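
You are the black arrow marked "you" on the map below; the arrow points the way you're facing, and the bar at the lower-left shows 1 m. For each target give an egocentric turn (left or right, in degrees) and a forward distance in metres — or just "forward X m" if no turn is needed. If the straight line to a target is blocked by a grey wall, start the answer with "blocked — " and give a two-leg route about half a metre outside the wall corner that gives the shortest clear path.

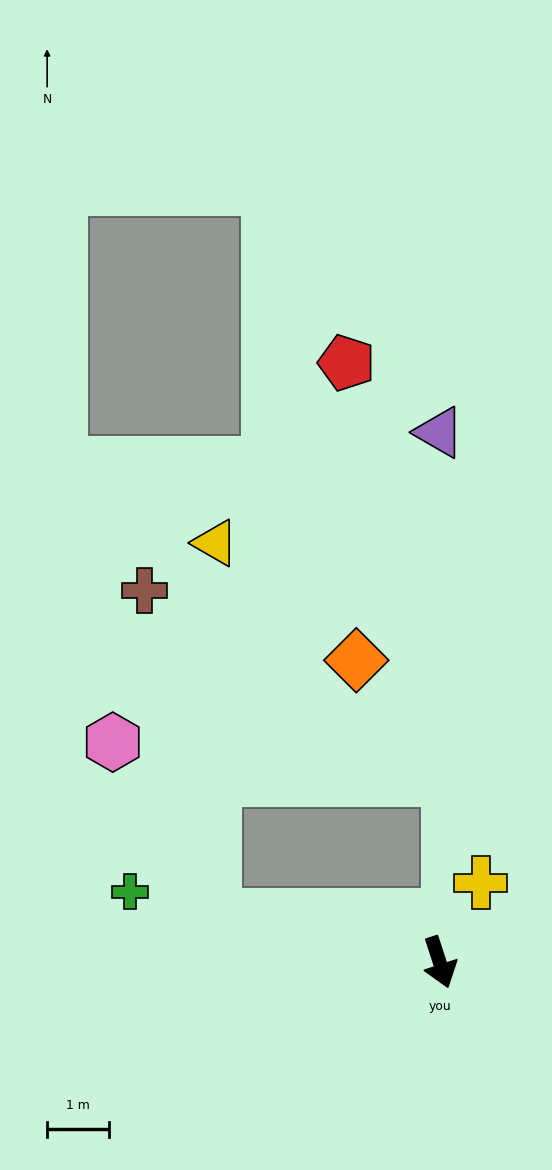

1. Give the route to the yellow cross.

turn left 135°, forward 1.4 m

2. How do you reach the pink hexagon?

blocked — turn right 120°, forward 3.7 m, then turn right 47°, forward 3.2 m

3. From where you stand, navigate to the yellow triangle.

blocked — turn right 120°, forward 3.7 m, then turn right 78°, forward 6.0 m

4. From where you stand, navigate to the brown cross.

blocked — turn right 120°, forward 3.7 m, then turn right 66°, forward 5.3 m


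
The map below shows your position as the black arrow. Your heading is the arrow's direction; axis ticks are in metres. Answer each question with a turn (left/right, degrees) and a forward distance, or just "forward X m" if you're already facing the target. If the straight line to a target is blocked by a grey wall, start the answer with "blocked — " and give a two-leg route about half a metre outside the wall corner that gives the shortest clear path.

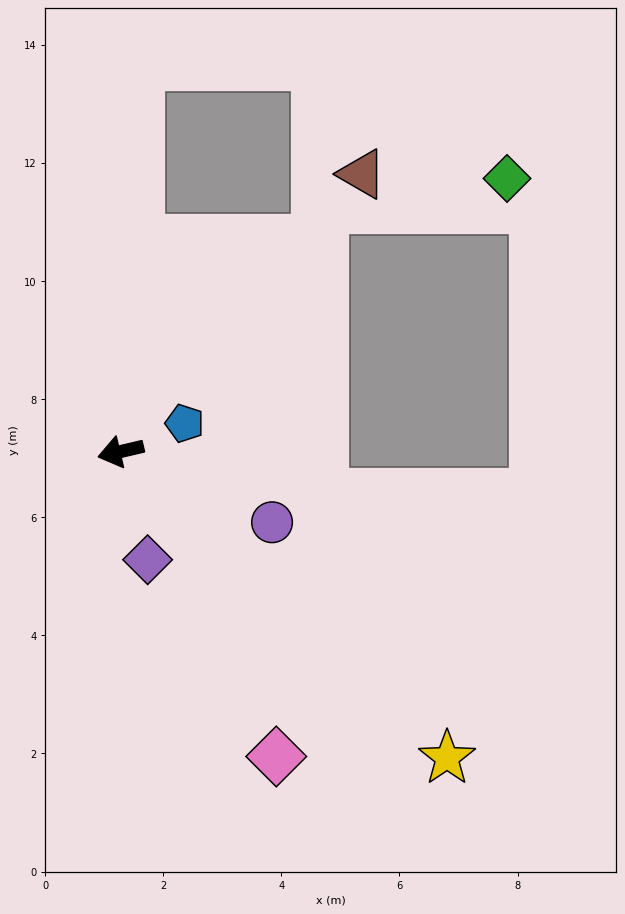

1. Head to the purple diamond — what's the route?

turn left 91°, forward 1.9 m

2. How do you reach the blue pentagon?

turn right 169°, forward 1.2 m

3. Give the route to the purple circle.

turn left 142°, forward 2.8 m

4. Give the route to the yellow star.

turn left 124°, forward 7.6 m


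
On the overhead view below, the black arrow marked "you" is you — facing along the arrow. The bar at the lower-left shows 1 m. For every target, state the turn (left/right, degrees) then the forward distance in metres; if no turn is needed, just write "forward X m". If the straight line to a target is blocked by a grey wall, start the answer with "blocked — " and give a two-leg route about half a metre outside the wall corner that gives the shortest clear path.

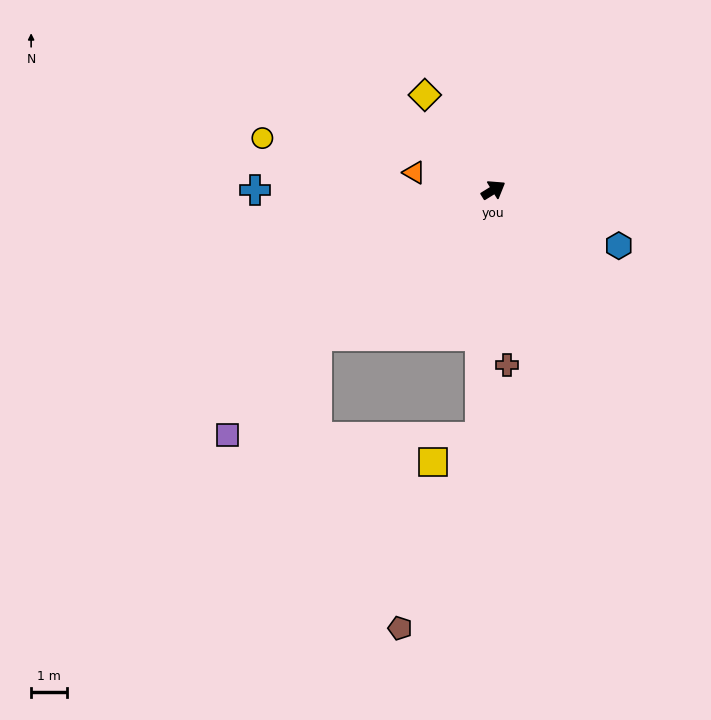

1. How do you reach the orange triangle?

turn left 136°, forward 2.3 m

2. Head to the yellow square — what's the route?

blocked — turn right 125°, forward 7.0 m, then turn right 59°, forward 1.5 m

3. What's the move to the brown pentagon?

blocked — turn right 125°, forward 7.0 m, then turn right 19°, forward 5.8 m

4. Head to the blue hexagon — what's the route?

turn right 56°, forward 3.9 m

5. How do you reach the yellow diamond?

turn left 94°, forward 3.3 m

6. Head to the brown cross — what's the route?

turn right 117°, forward 5.0 m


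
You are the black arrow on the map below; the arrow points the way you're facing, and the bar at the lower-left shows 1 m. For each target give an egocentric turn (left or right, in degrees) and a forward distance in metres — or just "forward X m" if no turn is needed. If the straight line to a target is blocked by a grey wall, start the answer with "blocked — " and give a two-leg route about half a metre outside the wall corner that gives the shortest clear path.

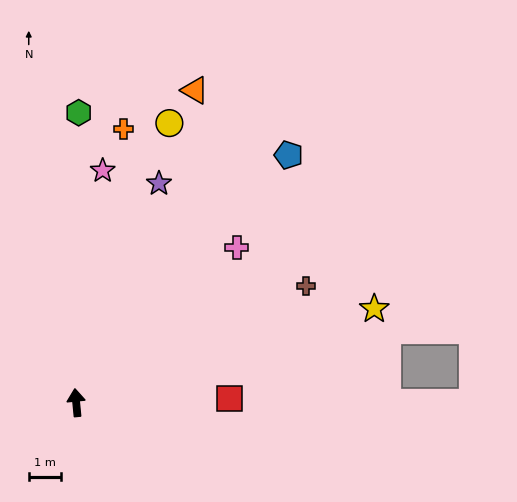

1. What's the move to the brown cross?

turn right 69°, forward 7.9 m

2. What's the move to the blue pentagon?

turn right 46°, forward 10.0 m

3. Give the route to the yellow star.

turn right 78°, forward 9.5 m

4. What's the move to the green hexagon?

turn right 6°, forward 8.9 m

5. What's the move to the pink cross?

turn right 51°, forward 6.8 m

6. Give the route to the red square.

turn right 94°, forward 4.7 m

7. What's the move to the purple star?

turn right 26°, forward 7.2 m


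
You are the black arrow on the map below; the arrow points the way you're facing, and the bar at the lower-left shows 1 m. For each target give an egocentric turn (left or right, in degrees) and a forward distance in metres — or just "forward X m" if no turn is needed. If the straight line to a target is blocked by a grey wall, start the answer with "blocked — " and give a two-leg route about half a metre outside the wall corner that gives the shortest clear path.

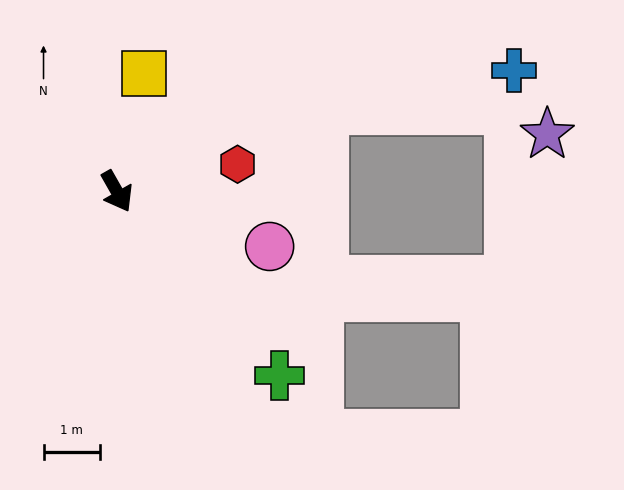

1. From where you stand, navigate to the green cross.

turn left 12°, forward 4.3 m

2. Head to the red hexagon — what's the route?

turn left 73°, forward 2.2 m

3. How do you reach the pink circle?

turn left 41°, forward 2.9 m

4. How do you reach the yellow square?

turn left 137°, forward 2.1 m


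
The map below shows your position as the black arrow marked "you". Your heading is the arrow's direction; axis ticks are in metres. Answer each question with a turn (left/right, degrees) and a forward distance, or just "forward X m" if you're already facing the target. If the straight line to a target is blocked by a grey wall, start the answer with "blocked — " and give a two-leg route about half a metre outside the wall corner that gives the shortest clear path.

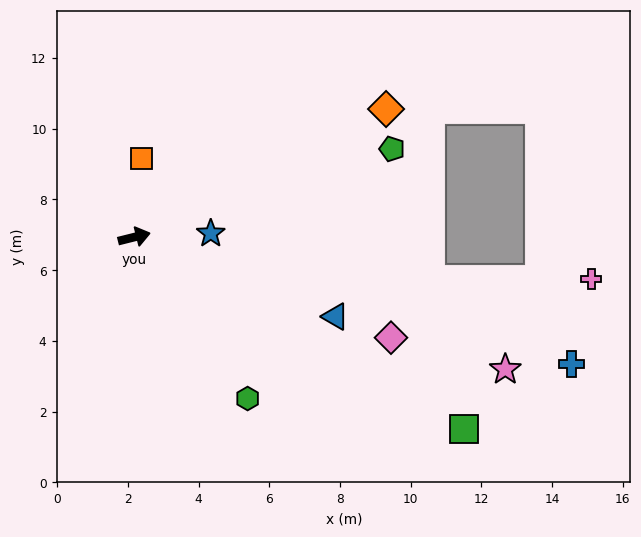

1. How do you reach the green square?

turn right 44°, forward 10.8 m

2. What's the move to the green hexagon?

turn right 69°, forward 5.6 m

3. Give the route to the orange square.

turn left 70°, forward 2.2 m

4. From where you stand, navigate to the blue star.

turn right 11°, forward 2.2 m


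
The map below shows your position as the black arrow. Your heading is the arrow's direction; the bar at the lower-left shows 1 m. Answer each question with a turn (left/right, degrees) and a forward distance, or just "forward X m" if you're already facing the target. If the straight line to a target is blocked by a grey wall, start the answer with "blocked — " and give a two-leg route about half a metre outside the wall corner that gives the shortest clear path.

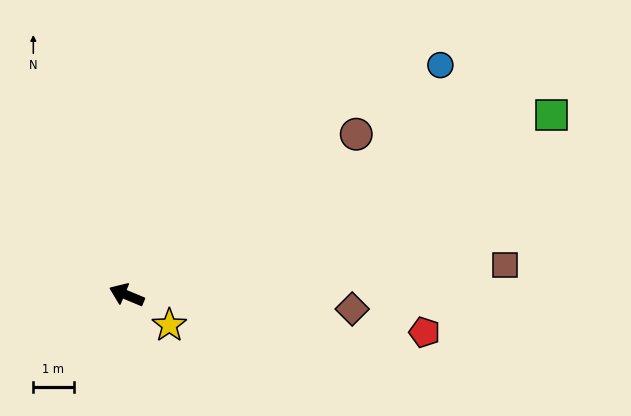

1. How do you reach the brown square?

turn right 153°, forward 9.4 m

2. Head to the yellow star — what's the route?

turn left 167°, forward 1.3 m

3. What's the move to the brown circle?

turn right 122°, forward 7.0 m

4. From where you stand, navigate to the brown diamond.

turn right 161°, forward 5.6 m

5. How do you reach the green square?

turn right 134°, forward 11.5 m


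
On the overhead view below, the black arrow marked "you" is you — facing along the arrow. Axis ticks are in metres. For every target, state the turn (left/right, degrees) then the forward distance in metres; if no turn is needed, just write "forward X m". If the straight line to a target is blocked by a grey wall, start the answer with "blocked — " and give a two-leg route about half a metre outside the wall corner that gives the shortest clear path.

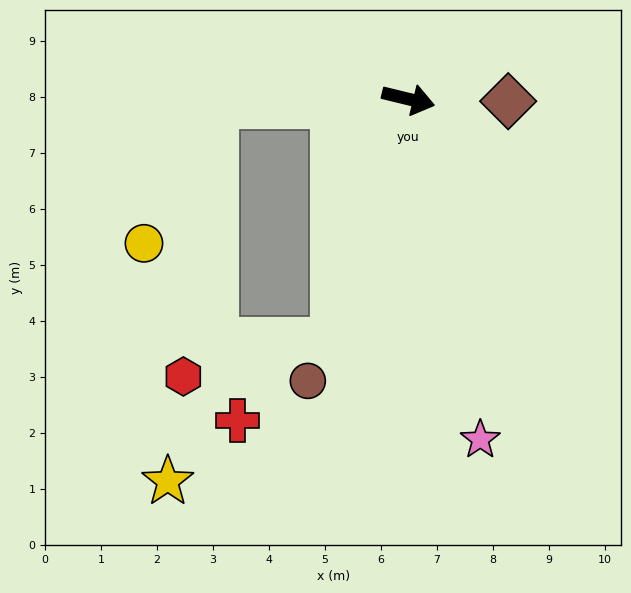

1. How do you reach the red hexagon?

blocked — turn right 93°, forward 4.5 m, then turn right 60°, forward 2.8 m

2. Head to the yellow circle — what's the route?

blocked — turn right 165°, forward 3.5 m, then turn left 62°, forward 2.8 m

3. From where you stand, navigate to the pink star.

turn right 64°, forward 6.2 m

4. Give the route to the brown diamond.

turn left 12°, forward 1.8 m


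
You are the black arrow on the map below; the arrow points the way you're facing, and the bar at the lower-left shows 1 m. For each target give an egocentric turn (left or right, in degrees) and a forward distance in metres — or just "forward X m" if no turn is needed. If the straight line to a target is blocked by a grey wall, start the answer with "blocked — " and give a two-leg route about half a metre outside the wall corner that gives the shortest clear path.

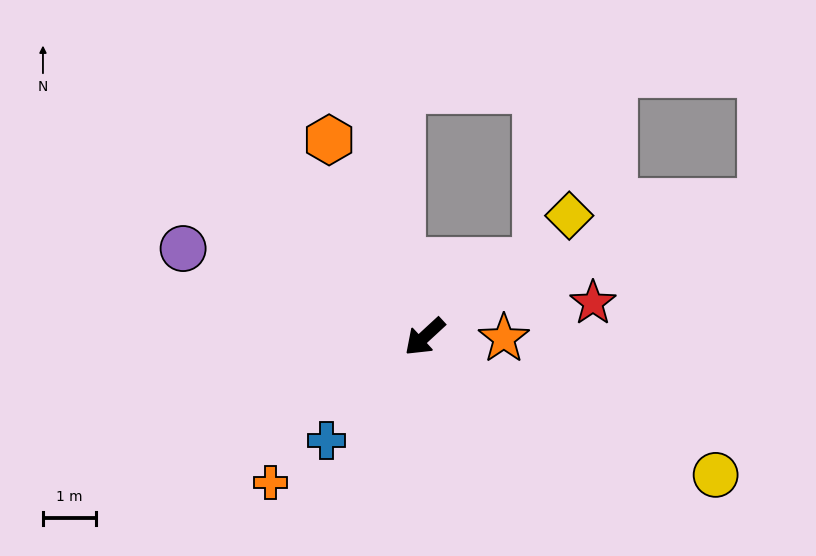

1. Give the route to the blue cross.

turn left 4°, forward 2.7 m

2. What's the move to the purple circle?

turn right 63°, forward 4.8 m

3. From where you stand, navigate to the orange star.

turn left 136°, forward 1.5 m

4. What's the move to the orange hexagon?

turn right 107°, forward 4.1 m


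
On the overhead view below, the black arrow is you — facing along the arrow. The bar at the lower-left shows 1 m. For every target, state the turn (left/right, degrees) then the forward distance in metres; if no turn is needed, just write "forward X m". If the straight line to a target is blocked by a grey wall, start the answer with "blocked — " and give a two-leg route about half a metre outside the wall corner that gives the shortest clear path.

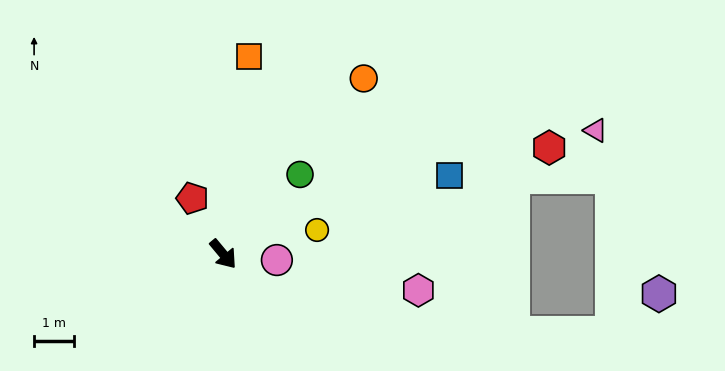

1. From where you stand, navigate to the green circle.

turn left 96°, forward 2.8 m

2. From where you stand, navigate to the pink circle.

turn left 44°, forward 1.3 m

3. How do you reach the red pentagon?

turn left 169°, forward 1.6 m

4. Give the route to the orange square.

turn left 133°, forward 5.0 m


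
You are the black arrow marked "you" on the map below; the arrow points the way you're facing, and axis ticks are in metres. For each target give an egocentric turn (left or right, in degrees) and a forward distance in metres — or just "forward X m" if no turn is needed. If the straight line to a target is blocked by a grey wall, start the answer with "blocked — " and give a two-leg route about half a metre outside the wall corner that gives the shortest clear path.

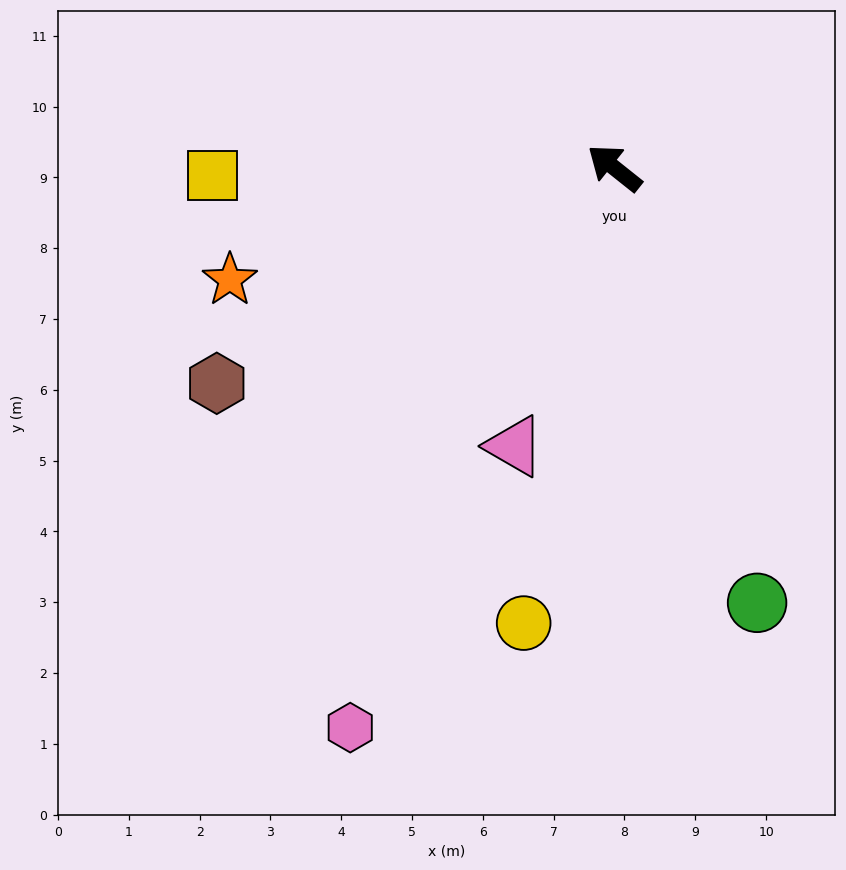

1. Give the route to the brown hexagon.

turn left 67°, forward 6.4 m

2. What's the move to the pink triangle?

turn left 109°, forward 4.2 m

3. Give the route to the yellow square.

turn left 40°, forward 5.7 m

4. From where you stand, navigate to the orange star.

turn left 55°, forward 5.7 m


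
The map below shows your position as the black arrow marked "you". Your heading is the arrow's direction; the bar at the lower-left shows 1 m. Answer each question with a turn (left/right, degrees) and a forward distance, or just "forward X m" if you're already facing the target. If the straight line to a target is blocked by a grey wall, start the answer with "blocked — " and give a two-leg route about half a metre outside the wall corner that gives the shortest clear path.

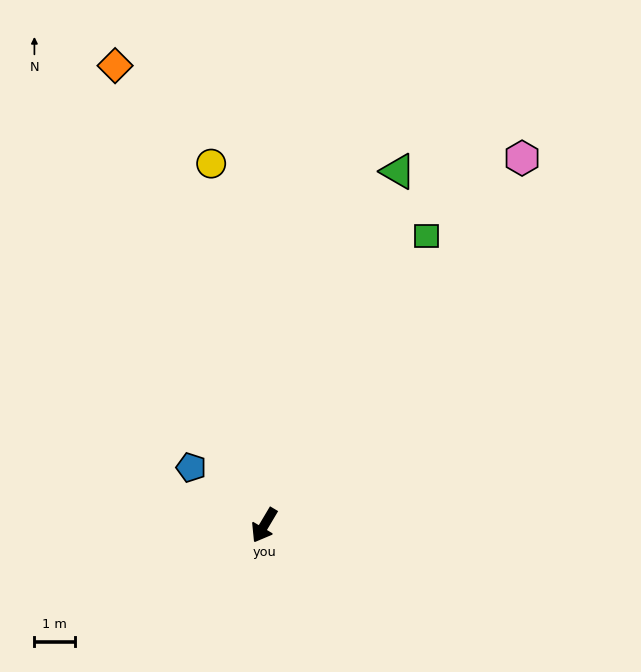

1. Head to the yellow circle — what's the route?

turn right 141°, forward 9.1 m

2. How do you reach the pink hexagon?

turn left 176°, forward 11.2 m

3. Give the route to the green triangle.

turn right 170°, forward 9.4 m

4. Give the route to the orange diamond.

turn right 131°, forward 12.0 m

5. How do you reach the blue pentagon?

turn right 98°, forward 2.3 m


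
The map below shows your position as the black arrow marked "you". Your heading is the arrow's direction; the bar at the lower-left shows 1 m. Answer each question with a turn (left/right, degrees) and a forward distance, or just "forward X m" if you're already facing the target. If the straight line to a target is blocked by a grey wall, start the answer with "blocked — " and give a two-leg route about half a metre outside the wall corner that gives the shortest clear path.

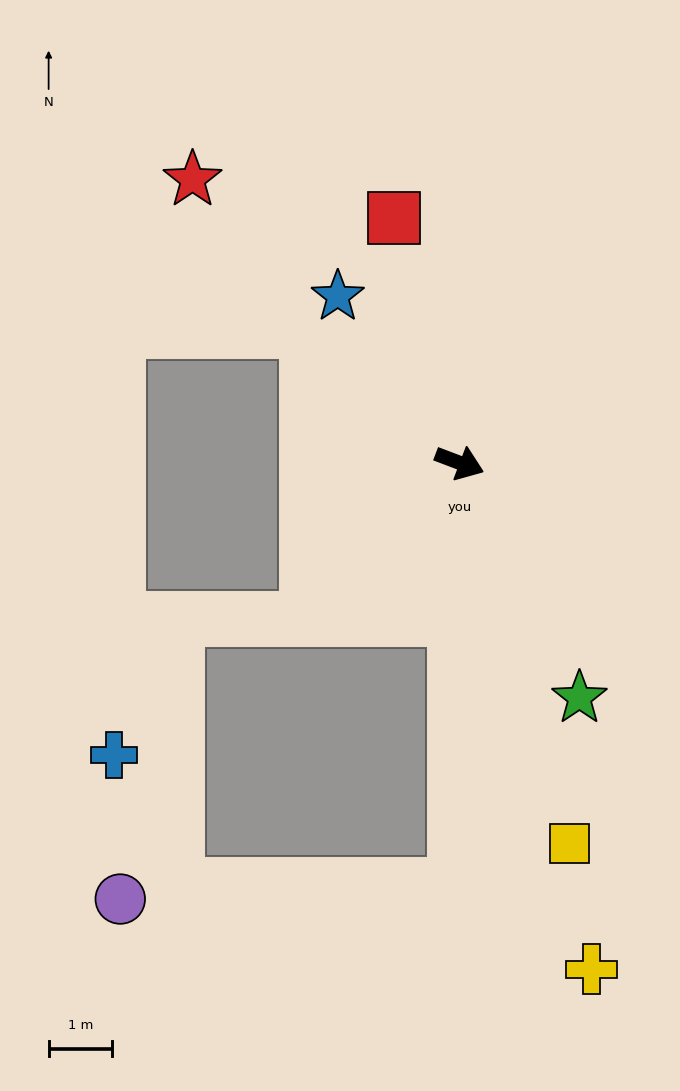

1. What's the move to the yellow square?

turn right 53°, forward 6.2 m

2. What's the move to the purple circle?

blocked — turn right 70°, forward 6.6 m, then turn right 87°, forward 5.3 m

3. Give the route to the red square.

turn left 126°, forward 4.0 m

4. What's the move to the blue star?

turn left 147°, forward 3.2 m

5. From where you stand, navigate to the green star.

turn right 42°, forward 4.1 m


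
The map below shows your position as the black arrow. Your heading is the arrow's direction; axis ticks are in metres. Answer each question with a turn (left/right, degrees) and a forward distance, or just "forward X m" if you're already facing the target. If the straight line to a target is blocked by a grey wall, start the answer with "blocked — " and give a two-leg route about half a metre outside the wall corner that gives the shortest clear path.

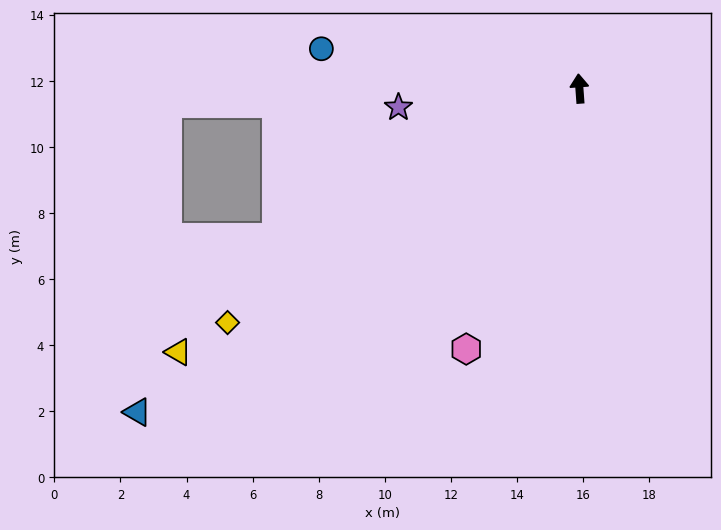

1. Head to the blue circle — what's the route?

turn left 77°, forward 7.9 m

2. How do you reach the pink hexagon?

turn left 152°, forward 8.6 m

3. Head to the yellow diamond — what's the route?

turn left 120°, forward 12.8 m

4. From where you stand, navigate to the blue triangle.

turn left 122°, forward 16.6 m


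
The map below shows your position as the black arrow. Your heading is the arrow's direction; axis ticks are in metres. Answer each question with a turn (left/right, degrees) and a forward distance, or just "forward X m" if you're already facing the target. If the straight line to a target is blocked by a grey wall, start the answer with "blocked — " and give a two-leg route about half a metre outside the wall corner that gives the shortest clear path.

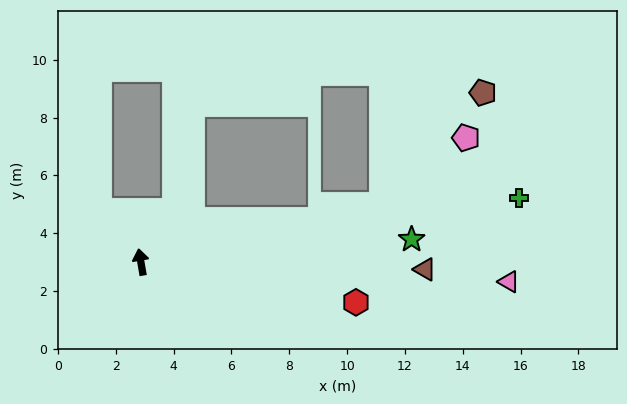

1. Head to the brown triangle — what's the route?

turn right 101°, forward 9.8 m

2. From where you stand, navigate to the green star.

turn right 95°, forward 9.4 m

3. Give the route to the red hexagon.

turn right 110°, forward 7.6 m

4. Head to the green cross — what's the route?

turn right 90°, forward 13.3 m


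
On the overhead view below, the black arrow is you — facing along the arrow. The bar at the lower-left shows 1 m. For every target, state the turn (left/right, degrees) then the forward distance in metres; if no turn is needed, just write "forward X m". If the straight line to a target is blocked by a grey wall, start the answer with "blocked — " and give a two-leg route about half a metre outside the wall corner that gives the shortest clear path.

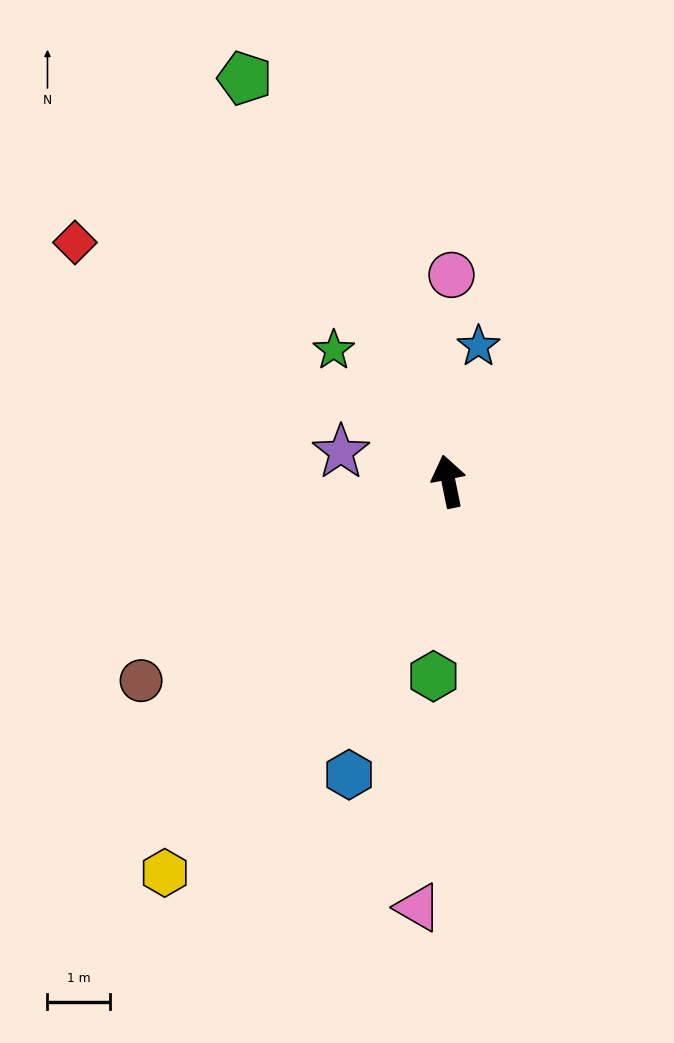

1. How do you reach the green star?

turn left 30°, forward 2.8 m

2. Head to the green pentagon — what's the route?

turn left 15°, forward 7.2 m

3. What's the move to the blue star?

turn right 24°, forward 2.2 m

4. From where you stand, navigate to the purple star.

turn left 63°, forward 1.8 m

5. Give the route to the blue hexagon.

turn left 150°, forward 4.9 m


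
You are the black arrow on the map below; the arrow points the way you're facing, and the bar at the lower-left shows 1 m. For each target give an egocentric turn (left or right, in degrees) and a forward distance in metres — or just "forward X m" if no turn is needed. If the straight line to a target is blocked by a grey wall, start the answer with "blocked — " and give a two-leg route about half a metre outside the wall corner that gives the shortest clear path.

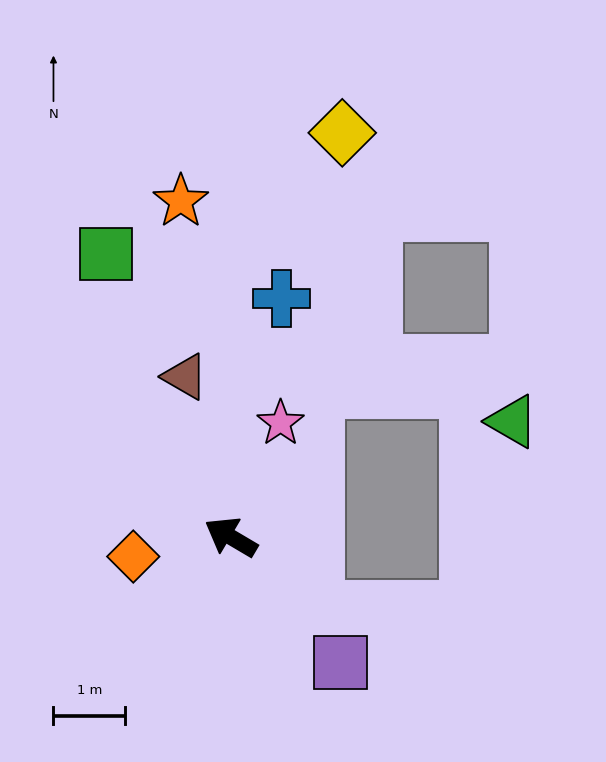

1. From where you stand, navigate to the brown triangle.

turn right 44°, forward 2.3 m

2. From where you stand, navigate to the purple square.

turn left 162°, forward 2.3 m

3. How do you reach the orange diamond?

turn left 42°, forward 1.4 m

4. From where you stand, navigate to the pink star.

turn right 83°, forward 1.7 m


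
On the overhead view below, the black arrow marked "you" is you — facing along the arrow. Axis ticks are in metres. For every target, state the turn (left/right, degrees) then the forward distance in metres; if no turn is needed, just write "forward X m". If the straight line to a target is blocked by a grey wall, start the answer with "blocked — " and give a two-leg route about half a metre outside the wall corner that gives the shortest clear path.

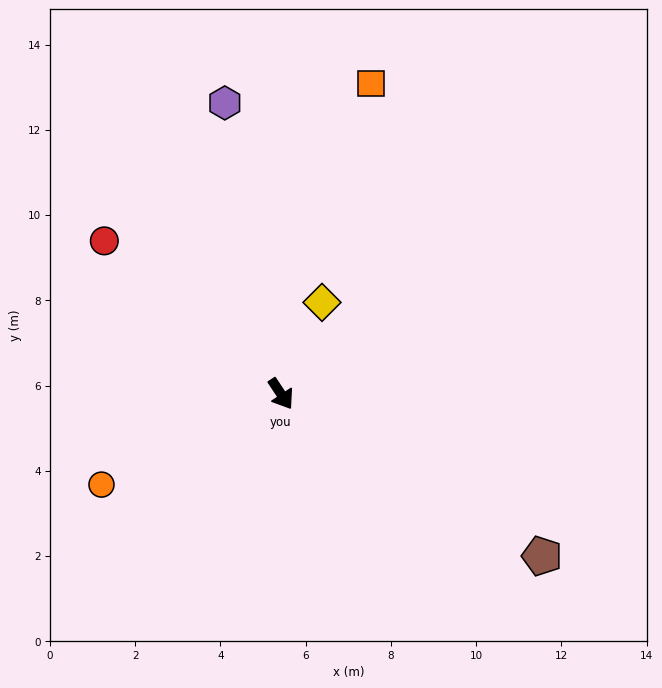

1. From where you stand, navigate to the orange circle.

turn right 97°, forward 4.7 m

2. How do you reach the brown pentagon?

turn left 25°, forward 7.2 m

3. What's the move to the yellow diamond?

turn left 122°, forward 2.4 m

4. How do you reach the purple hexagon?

turn left 157°, forward 7.0 m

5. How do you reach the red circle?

turn right 164°, forward 5.5 m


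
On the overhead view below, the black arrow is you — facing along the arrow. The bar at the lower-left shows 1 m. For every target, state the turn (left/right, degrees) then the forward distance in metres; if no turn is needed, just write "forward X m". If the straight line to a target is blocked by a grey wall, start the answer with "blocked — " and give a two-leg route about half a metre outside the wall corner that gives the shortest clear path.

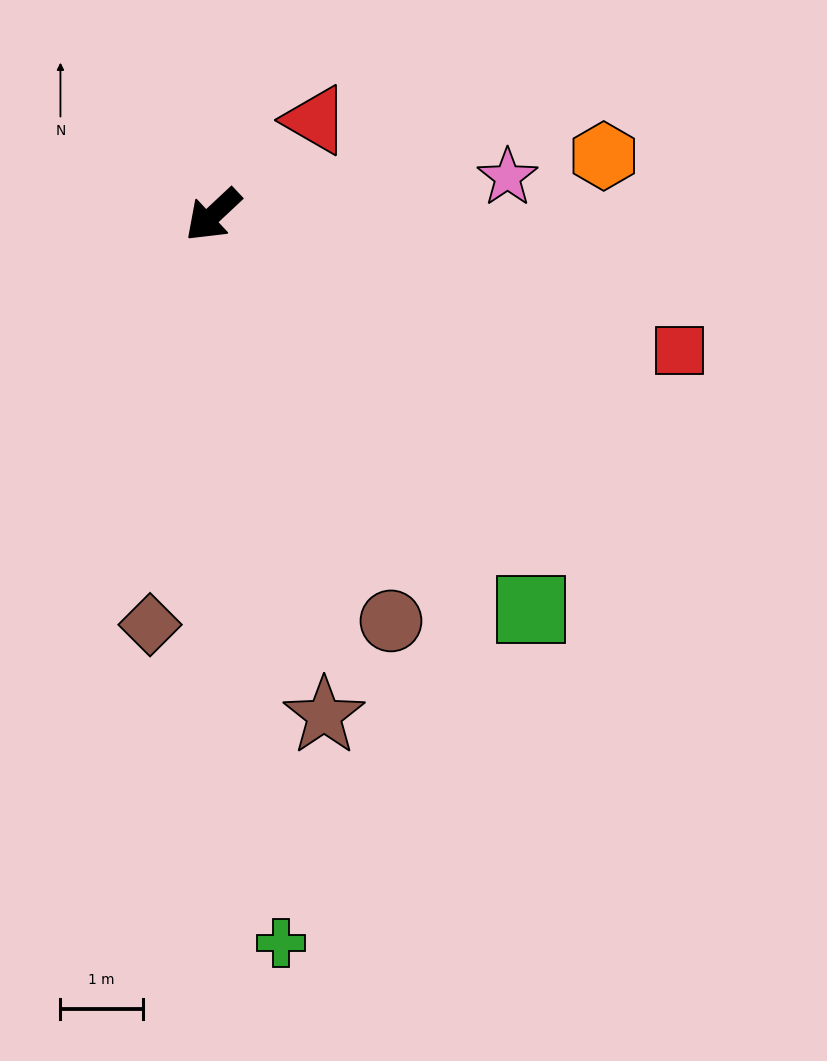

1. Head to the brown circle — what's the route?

turn left 71°, forward 5.4 m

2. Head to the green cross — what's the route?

turn left 52°, forward 8.9 m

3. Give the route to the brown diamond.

turn left 38°, forward 5.0 m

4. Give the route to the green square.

turn left 86°, forward 6.1 m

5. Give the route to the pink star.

turn left 144°, forward 3.6 m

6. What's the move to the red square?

turn left 121°, forward 5.9 m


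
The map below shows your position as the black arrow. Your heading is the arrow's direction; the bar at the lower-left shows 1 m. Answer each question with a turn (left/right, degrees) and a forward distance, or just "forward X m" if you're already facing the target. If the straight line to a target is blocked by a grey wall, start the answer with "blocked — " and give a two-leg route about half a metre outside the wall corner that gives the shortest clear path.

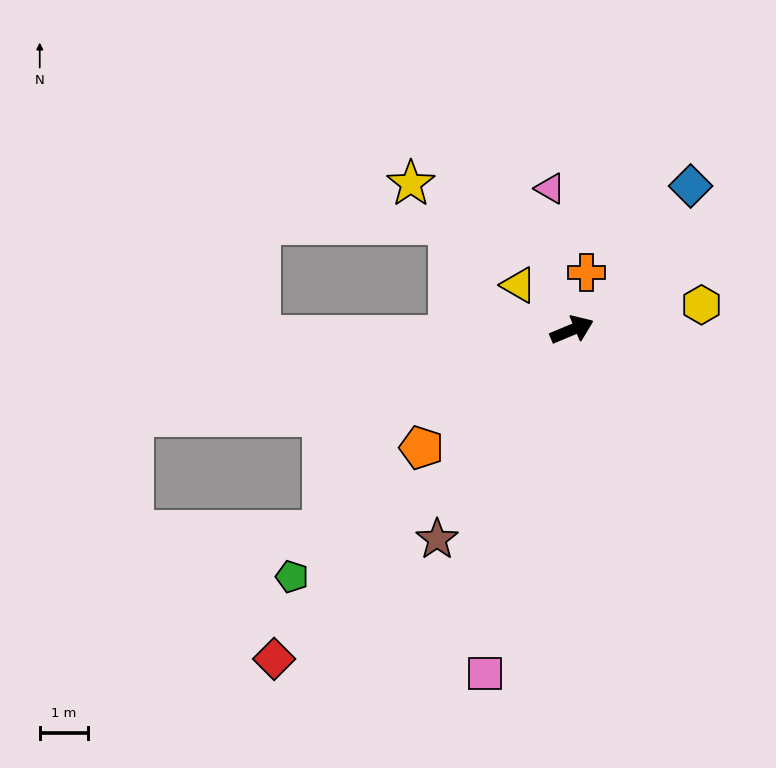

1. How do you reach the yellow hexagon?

turn right 12°, forward 2.7 m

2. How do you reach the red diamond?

turn right 155°, forward 9.1 m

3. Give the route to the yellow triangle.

turn left 117°, forward 1.4 m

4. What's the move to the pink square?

turn right 127°, forward 7.3 m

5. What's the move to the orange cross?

turn left 53°, forward 1.2 m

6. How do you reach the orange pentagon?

turn right 165°, forward 3.9 m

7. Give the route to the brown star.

turn right 145°, forward 5.1 m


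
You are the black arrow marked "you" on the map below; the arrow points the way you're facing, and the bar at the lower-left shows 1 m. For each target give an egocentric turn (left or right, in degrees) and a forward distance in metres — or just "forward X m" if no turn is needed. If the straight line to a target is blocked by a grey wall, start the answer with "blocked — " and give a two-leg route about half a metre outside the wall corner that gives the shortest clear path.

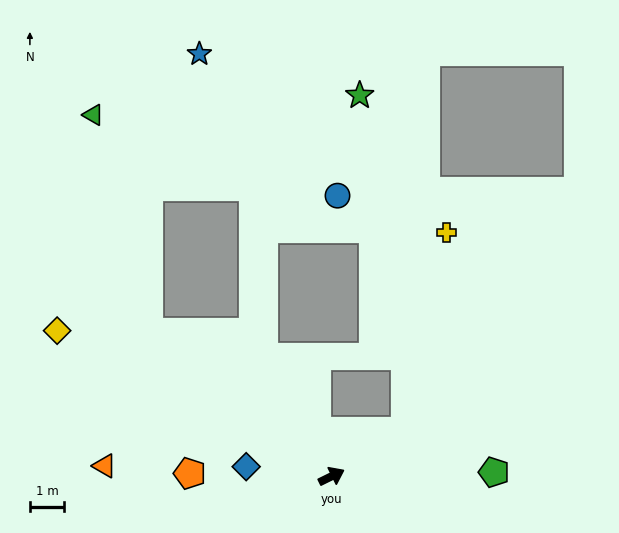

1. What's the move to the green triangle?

blocked — turn left 115°, forward 6.8 m, then turn right 37°, forward 6.6 m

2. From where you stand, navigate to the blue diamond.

turn left 147°, forward 2.5 m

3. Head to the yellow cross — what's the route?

blocked — turn left 5°, forward 2.5 m, then turn left 47°, forward 5.9 m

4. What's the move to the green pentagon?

turn right 25°, forward 4.8 m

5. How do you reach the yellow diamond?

turn left 126°, forward 9.1 m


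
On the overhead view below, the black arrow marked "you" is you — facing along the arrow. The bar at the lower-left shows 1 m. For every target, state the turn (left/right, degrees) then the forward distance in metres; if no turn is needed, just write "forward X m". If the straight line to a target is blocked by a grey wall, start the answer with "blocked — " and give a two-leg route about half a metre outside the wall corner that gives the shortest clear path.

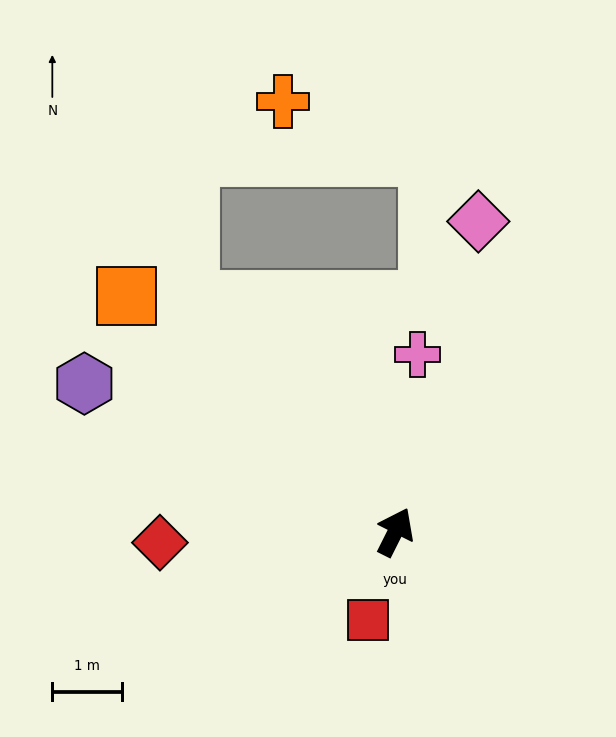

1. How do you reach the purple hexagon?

turn left 91°, forward 5.0 m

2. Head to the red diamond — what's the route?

turn left 119°, forward 3.4 m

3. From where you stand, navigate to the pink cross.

turn left 20°, forward 2.6 m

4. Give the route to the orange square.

turn left 75°, forward 5.2 m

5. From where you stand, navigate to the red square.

turn right 171°, forward 1.3 m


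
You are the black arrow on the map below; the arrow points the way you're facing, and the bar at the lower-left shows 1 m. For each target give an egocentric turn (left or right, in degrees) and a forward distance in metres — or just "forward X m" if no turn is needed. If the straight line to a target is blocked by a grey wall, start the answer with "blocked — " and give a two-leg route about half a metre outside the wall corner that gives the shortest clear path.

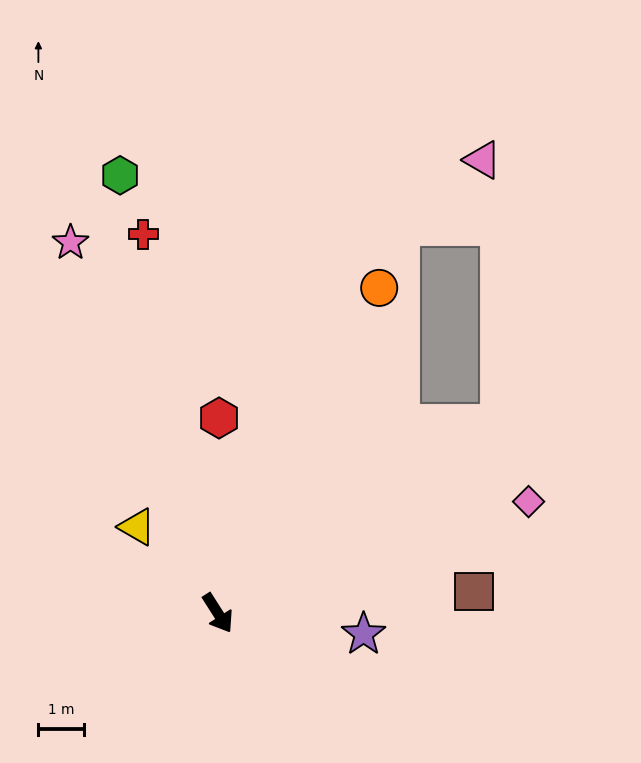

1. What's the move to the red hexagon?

turn left 147°, forward 4.3 m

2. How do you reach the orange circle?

turn left 121°, forward 7.9 m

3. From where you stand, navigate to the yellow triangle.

turn right 169°, forward 2.6 m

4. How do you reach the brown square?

turn left 62°, forward 5.6 m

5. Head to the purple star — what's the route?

turn left 49°, forward 3.2 m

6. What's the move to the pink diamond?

turn left 77°, forward 7.2 m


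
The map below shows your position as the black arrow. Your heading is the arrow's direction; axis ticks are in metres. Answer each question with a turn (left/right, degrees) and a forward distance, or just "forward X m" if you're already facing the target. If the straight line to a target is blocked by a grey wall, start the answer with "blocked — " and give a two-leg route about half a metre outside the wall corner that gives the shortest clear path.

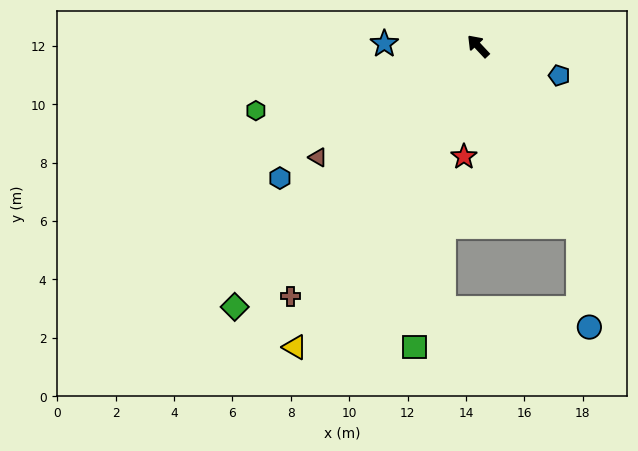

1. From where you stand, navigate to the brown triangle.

turn left 82°, forward 6.7 m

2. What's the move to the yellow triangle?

turn left 106°, forward 12.1 m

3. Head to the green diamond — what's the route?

turn left 94°, forward 12.2 m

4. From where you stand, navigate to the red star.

turn left 130°, forward 3.8 m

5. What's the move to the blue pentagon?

turn right 153°, forward 3.0 m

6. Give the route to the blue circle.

blocked — turn left 166°, forward 7.1 m, then turn right 23°, forward 3.5 m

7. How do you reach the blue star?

turn left 45°, forward 3.2 m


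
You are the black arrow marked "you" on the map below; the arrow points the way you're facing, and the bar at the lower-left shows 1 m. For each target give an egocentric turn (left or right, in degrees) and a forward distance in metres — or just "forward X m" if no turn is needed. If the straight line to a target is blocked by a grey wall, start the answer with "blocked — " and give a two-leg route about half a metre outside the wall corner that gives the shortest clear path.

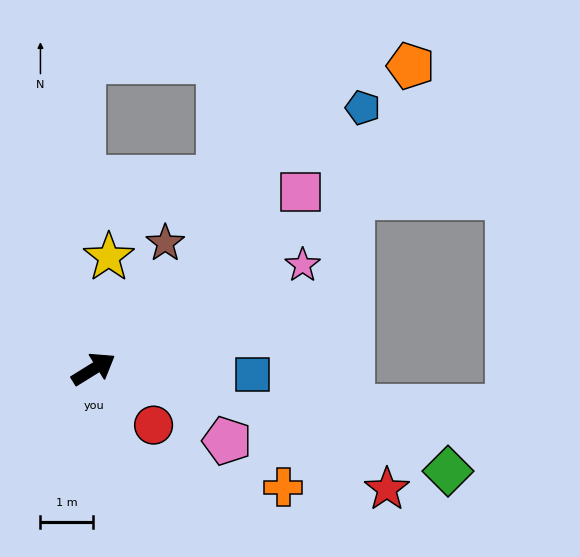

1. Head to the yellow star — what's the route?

turn left 50°, forward 2.2 m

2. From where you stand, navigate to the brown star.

turn left 29°, forward 2.8 m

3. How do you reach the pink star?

turn right 5°, forward 4.5 m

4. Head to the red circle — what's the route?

turn right 75°, forward 1.6 m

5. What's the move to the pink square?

turn left 9°, forward 5.2 m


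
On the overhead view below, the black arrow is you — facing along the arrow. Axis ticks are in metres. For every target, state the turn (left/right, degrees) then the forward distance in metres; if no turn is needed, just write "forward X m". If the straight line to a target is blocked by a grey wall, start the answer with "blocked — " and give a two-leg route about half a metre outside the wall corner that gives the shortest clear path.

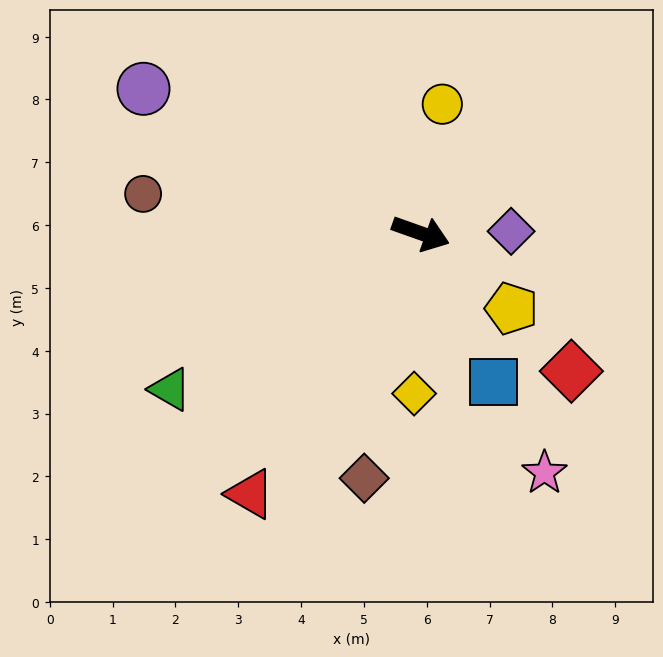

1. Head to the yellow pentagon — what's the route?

turn right 20°, forward 1.9 m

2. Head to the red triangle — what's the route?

turn right 104°, forward 5.0 m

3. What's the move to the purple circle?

turn left 172°, forward 5.0 m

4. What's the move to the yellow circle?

turn left 100°, forward 2.1 m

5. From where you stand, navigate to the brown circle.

turn right 169°, forward 4.5 m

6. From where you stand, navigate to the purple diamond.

turn left 21°, forward 1.4 m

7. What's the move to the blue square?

turn right 44°, forward 2.6 m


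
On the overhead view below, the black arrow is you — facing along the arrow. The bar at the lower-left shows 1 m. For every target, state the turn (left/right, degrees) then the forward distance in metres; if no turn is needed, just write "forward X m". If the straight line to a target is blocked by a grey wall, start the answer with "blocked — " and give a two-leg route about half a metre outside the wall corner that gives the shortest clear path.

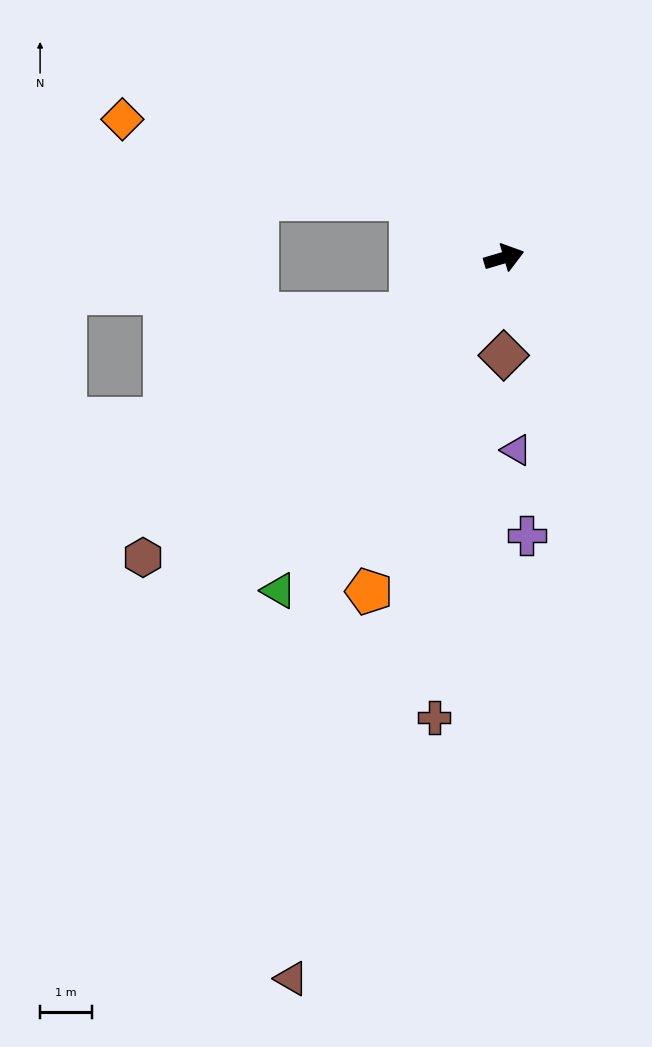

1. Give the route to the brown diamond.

turn right 107°, forward 1.9 m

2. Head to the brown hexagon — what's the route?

turn right 157°, forward 9.0 m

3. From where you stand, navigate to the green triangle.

turn right 141°, forward 7.7 m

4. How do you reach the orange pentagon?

turn right 128°, forward 6.9 m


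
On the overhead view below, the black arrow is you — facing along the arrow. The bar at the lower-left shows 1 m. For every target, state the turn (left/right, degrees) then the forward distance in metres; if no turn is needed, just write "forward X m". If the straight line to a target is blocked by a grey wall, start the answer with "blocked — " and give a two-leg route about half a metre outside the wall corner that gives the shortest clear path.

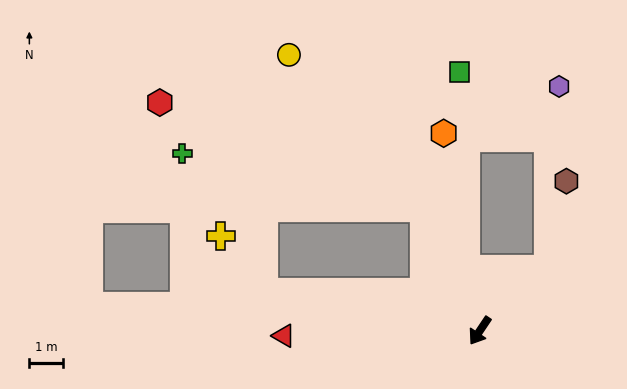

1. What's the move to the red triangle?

turn right 55°, forward 5.9 m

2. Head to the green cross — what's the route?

blocked — turn right 122°, forward 4.0 m, then turn left 53°, forward 7.4 m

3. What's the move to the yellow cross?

blocked — turn right 66°, forward 6.6 m, then turn right 43°, forward 2.1 m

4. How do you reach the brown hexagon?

blocked — turn left 166°, forward 2.8 m, then turn left 36°, forward 2.7 m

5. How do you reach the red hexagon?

blocked — turn right 122°, forward 4.0 m, then turn left 44°, forward 8.5 m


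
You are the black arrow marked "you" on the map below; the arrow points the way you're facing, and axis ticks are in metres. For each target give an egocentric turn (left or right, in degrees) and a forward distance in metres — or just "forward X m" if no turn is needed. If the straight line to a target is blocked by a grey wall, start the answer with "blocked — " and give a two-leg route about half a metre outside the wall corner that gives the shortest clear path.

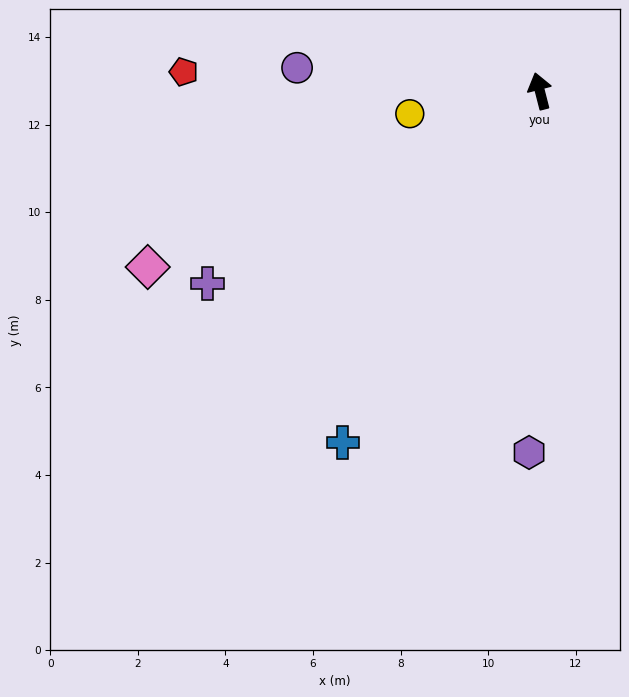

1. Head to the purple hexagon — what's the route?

turn left 164°, forward 8.3 m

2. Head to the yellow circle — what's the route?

turn left 86°, forward 3.0 m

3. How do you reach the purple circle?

turn left 70°, forward 5.6 m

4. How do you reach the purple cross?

turn left 106°, forward 8.8 m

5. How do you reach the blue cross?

turn left 136°, forward 9.2 m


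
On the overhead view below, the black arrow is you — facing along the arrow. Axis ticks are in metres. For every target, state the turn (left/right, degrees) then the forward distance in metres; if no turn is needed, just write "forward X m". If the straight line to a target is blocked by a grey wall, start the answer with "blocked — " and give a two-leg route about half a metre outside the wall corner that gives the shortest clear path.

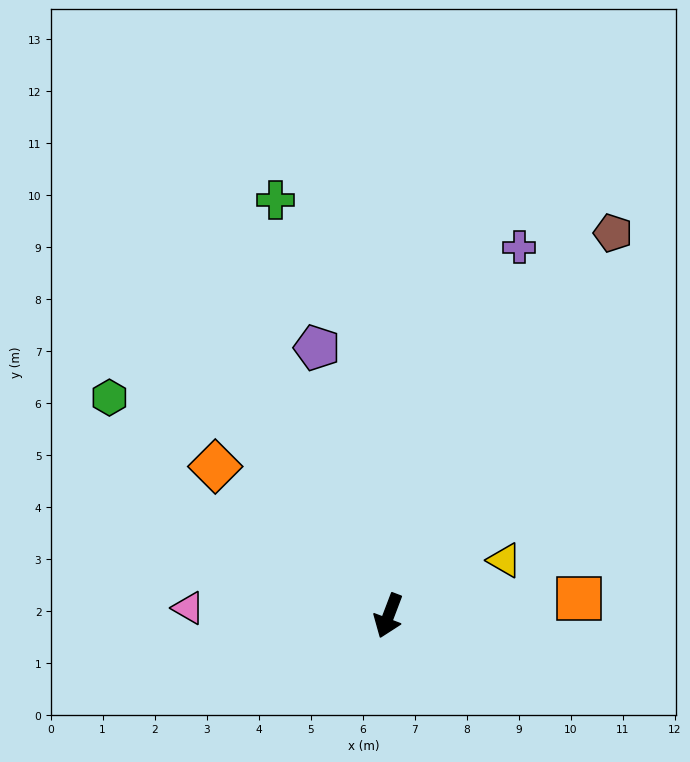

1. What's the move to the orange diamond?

turn right 110°, forward 4.4 m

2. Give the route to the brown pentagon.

turn left 170°, forward 8.5 m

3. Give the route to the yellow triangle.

turn left 136°, forward 2.5 m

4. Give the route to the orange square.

turn left 116°, forward 3.7 m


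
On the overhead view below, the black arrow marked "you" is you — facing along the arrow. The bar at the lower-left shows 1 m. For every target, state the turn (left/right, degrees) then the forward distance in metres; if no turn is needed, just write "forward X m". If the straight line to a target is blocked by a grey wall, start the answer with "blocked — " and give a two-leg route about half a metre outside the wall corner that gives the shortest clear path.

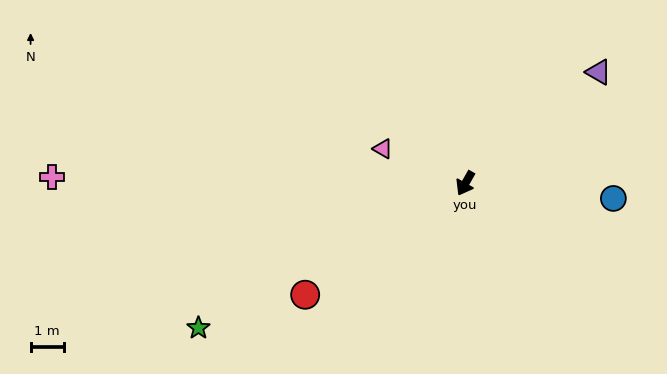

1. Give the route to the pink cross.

turn right 61°, forward 12.4 m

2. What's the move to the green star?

turn right 32°, forward 9.1 m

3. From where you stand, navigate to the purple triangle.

turn left 159°, forward 5.2 m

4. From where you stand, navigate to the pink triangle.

turn right 83°, forward 2.7 m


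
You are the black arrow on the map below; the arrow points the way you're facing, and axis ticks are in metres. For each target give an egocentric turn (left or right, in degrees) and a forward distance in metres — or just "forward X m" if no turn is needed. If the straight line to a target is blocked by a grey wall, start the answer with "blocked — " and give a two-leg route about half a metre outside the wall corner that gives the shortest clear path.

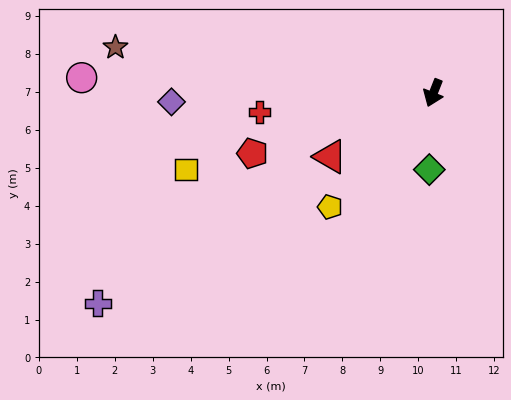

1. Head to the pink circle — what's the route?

turn right 71°, forward 9.3 m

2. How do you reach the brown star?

turn right 77°, forward 8.5 m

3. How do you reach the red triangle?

turn right 37°, forward 3.2 m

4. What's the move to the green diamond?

turn left 19°, forward 2.0 m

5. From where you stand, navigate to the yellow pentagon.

turn right 21°, forward 4.1 m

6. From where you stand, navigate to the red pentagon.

turn right 50°, forward 5.0 m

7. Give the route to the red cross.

turn right 62°, forward 4.6 m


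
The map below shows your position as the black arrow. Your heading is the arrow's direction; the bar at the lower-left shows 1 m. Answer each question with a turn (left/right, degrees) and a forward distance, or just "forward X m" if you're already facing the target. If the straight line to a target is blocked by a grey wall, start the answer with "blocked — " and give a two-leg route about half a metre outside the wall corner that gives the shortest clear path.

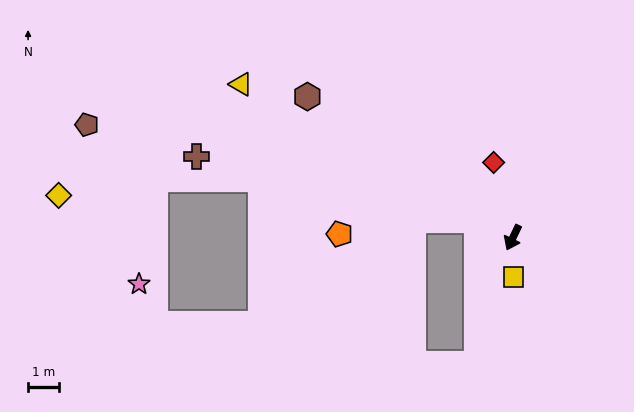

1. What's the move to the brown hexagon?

turn right 99°, forward 8.1 m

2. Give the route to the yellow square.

turn left 26°, forward 1.3 m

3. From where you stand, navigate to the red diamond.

turn right 140°, forward 2.5 m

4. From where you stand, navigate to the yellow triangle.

turn right 94°, forward 10.1 m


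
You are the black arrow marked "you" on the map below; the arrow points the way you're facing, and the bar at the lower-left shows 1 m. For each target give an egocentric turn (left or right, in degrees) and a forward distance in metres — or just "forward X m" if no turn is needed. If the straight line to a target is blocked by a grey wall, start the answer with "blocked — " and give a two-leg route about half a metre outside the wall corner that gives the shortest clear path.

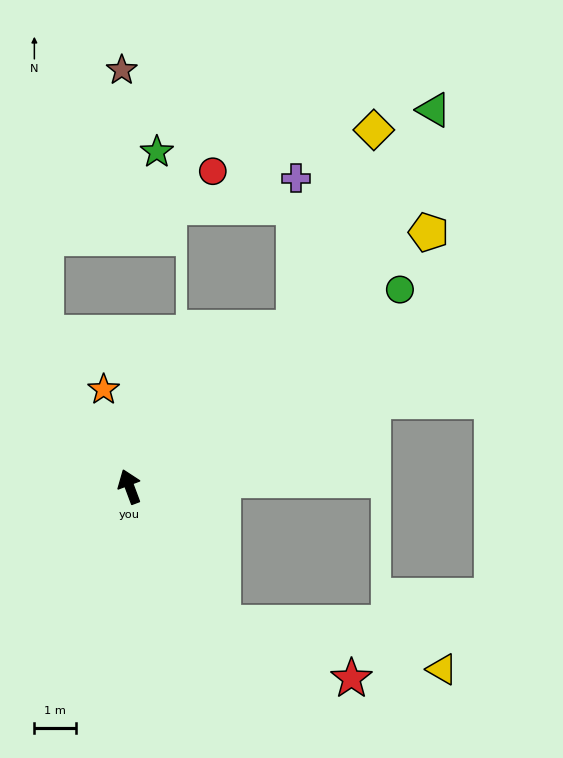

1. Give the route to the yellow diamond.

blocked — turn right 67°, forward 5.4 m, then turn left 25°, forward 5.1 m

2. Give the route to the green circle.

turn right 74°, forward 8.0 m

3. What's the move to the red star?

blocked — turn right 166°, forward 3.9 m, then turn left 32°, forward 3.3 m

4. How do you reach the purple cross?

blocked — turn right 67°, forward 5.4 m, then turn left 46°, forward 3.6 m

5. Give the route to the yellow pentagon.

turn right 70°, forward 9.3 m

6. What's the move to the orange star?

turn right 6°, forward 2.4 m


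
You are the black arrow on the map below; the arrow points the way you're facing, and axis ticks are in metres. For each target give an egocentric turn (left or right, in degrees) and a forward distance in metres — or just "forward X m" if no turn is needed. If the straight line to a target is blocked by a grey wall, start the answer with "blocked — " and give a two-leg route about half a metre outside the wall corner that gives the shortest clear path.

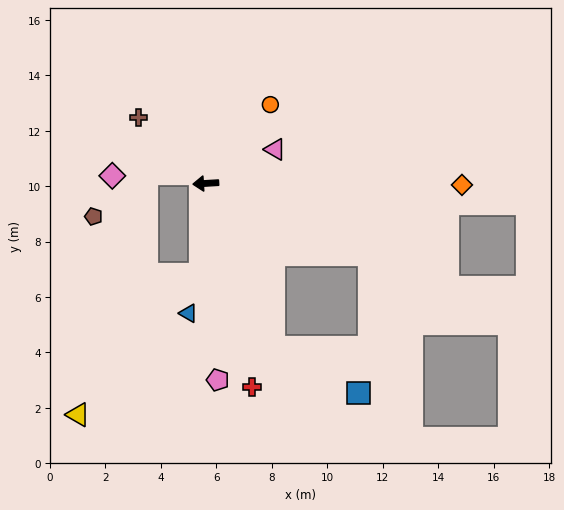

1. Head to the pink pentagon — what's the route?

turn left 90°, forward 7.1 m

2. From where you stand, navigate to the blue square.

blocked — turn left 109°, forward 6.4 m, then turn left 39°, forward 3.5 m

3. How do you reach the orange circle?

turn right 133°, forward 3.7 m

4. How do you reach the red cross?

turn left 99°, forward 7.5 m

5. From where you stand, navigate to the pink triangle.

turn right 157°, forward 2.8 m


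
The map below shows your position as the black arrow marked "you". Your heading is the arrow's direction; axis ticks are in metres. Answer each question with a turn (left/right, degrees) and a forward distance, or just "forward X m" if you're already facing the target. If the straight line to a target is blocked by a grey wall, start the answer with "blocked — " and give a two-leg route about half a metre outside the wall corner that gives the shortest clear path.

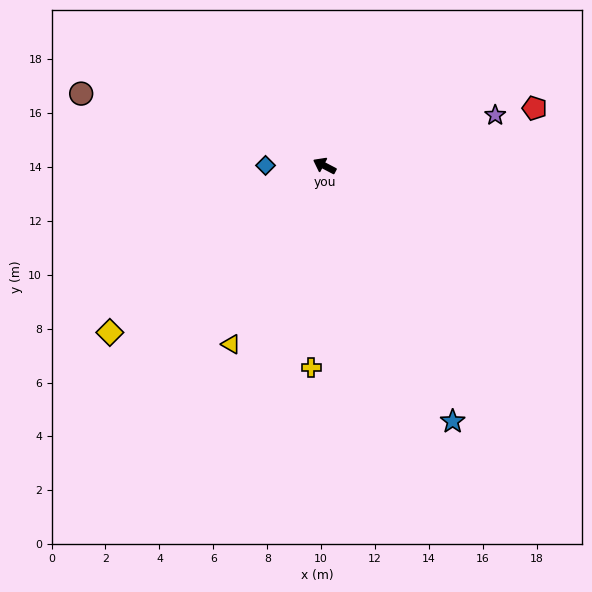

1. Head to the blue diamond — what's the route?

turn left 27°, forward 2.2 m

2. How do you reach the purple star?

turn right 136°, forward 6.6 m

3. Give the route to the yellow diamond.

turn left 65°, forward 10.1 m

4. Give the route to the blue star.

turn left 144°, forward 10.6 m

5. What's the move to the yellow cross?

turn left 114°, forward 7.5 m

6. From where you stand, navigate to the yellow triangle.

turn left 90°, forward 7.5 m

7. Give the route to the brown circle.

turn left 11°, forward 9.4 m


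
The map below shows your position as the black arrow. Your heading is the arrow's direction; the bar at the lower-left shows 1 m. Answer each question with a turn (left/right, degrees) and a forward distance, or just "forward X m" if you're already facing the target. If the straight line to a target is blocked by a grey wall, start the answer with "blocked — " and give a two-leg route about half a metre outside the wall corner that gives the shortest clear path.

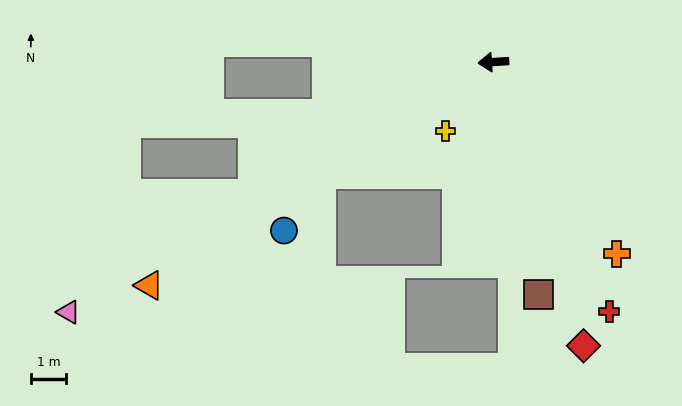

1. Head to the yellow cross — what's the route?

turn left 52°, forward 2.4 m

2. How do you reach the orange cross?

turn left 119°, forward 6.5 m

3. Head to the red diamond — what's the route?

turn left 104°, forward 8.5 m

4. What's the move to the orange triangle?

turn left 29°, forward 11.7 m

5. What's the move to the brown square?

turn left 97°, forward 6.8 m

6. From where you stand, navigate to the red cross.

turn left 111°, forward 7.9 m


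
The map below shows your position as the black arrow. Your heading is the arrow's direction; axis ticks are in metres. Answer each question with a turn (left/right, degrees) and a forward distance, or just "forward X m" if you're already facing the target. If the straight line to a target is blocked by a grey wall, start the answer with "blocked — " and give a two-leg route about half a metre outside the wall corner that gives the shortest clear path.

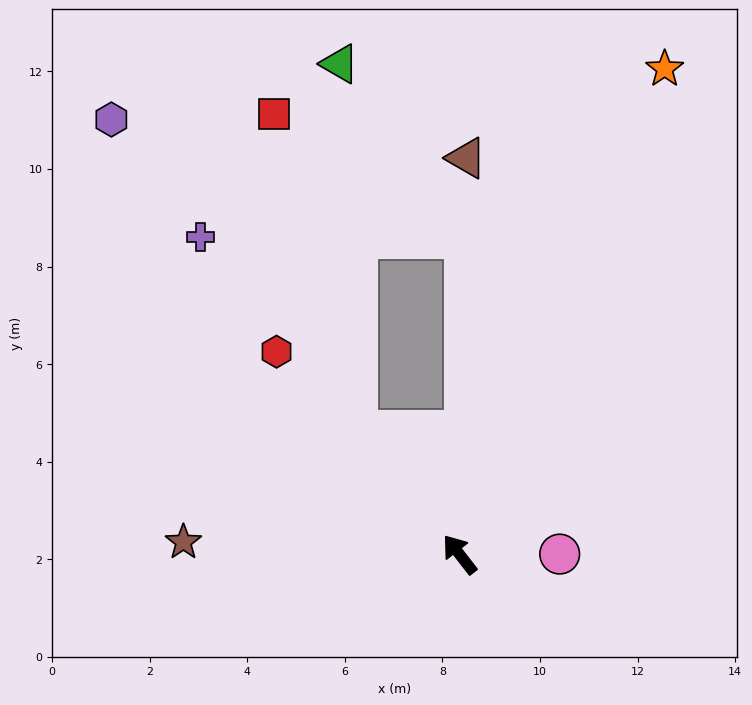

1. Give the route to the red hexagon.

turn left 4°, forward 5.6 m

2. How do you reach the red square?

blocked — forward 3.3 m, then turn right 23°, forward 6.7 m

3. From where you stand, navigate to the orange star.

turn right 61°, forward 10.8 m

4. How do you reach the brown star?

turn left 50°, forward 5.7 m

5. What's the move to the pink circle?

turn right 128°, forward 2.1 m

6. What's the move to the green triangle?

blocked — forward 3.3 m, then turn right 35°, forward 7.5 m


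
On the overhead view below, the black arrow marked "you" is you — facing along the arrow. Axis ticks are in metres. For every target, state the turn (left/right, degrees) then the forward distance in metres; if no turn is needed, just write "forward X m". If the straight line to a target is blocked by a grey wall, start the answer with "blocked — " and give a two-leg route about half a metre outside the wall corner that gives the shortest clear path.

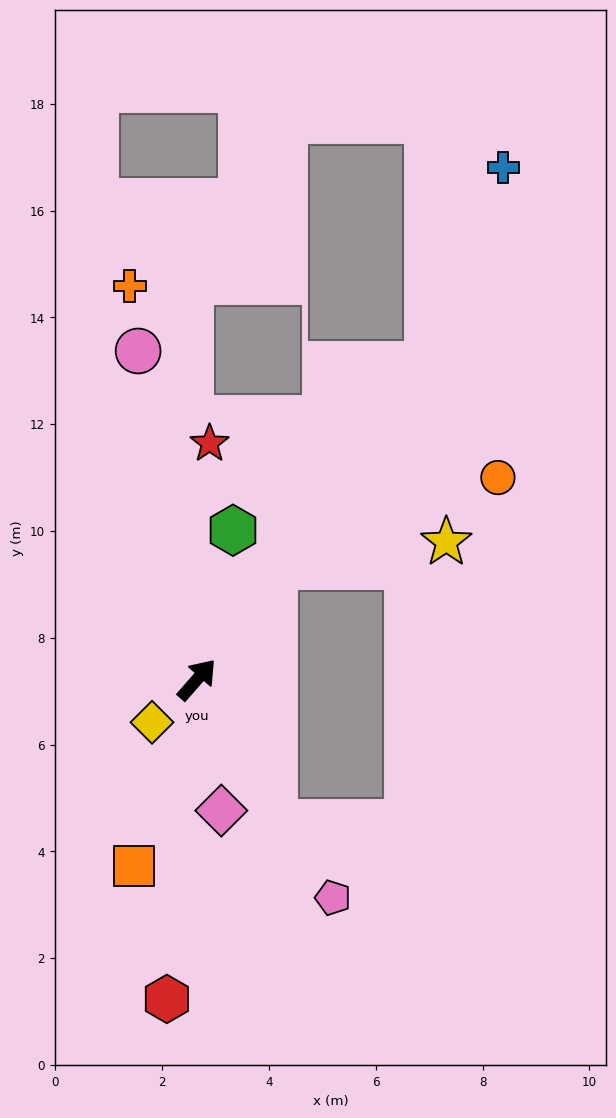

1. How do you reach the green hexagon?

turn left 28°, forward 2.9 m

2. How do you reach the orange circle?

blocked — turn left 6°, forward 2.6 m, then turn right 33°, forward 4.5 m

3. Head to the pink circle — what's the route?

turn left 51°, forward 6.3 m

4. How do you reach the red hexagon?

turn right 144°, forward 6.0 m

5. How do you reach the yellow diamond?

turn left 175°, forward 1.2 m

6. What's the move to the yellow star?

blocked — turn left 6°, forward 2.6 m, then turn right 47°, forward 3.2 m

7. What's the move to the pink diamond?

turn right 128°, forward 2.5 m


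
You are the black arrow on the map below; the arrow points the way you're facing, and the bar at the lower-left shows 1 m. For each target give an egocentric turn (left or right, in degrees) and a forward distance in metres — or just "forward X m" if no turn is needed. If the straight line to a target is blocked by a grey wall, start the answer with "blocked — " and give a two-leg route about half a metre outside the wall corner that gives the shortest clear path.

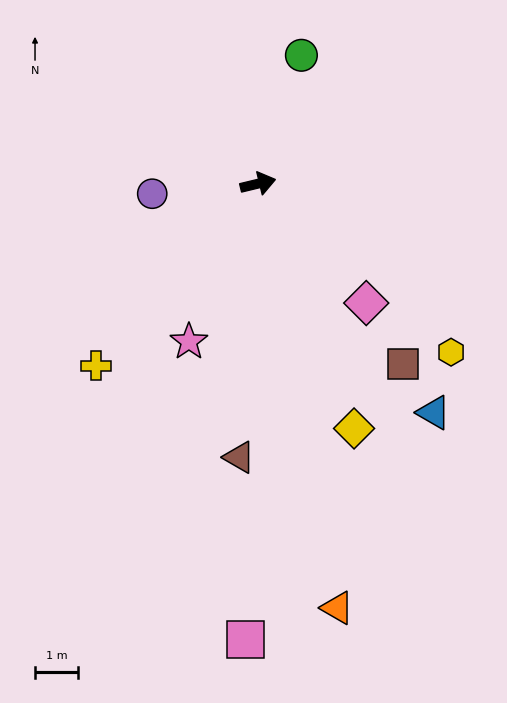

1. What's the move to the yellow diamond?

turn right 82°, forward 6.1 m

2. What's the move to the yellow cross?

turn right 145°, forward 5.6 m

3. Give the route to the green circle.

turn left 58°, forward 3.1 m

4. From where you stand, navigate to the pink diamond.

turn right 61°, forward 3.7 m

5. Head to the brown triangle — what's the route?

turn right 107°, forward 6.3 m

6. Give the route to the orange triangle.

turn right 93°, forward 10.0 m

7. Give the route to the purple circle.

turn left 172°, forward 2.5 m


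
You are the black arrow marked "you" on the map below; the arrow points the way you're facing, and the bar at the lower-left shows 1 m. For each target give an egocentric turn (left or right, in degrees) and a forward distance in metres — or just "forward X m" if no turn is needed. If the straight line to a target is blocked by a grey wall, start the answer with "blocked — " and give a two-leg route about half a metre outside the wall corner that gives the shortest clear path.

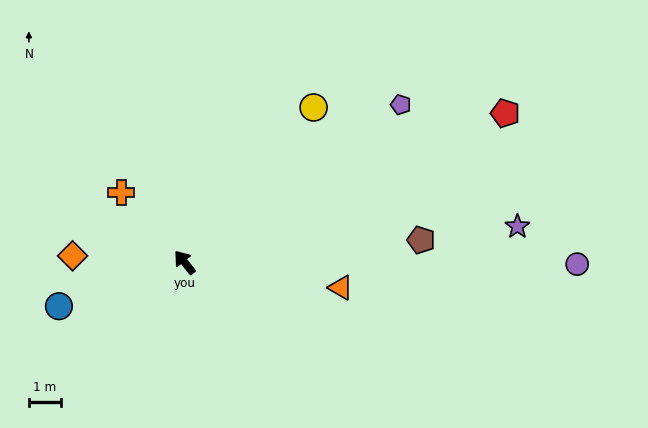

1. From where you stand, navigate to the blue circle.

turn left 70°, forward 4.1 m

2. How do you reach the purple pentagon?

turn right 93°, forward 8.3 m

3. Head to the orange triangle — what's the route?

turn right 138°, forward 4.9 m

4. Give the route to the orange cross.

turn left 3°, forward 2.9 m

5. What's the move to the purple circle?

turn right 129°, forward 12.2 m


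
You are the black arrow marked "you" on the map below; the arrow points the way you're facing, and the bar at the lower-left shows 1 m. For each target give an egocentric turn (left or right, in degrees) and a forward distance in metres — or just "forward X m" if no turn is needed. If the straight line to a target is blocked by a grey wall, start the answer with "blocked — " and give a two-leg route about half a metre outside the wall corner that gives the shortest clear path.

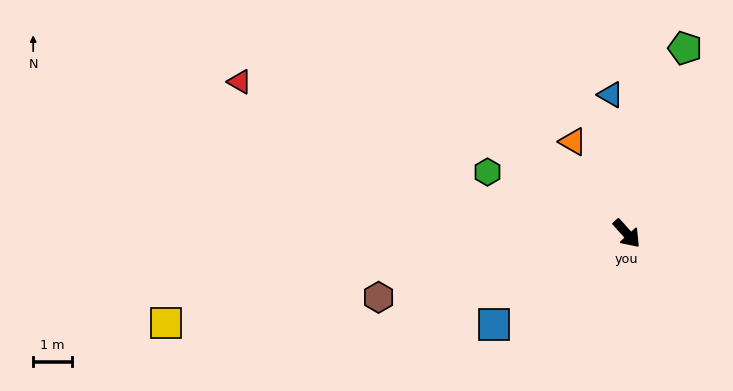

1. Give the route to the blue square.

turn right 98°, forward 4.2 m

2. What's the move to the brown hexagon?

turn right 118°, forward 6.7 m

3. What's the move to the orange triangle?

turn left 168°, forward 2.8 m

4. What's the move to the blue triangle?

turn left 145°, forward 3.6 m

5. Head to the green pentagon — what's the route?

turn left 121°, forward 5.1 m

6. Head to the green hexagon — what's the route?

turn right 156°, forward 4.0 m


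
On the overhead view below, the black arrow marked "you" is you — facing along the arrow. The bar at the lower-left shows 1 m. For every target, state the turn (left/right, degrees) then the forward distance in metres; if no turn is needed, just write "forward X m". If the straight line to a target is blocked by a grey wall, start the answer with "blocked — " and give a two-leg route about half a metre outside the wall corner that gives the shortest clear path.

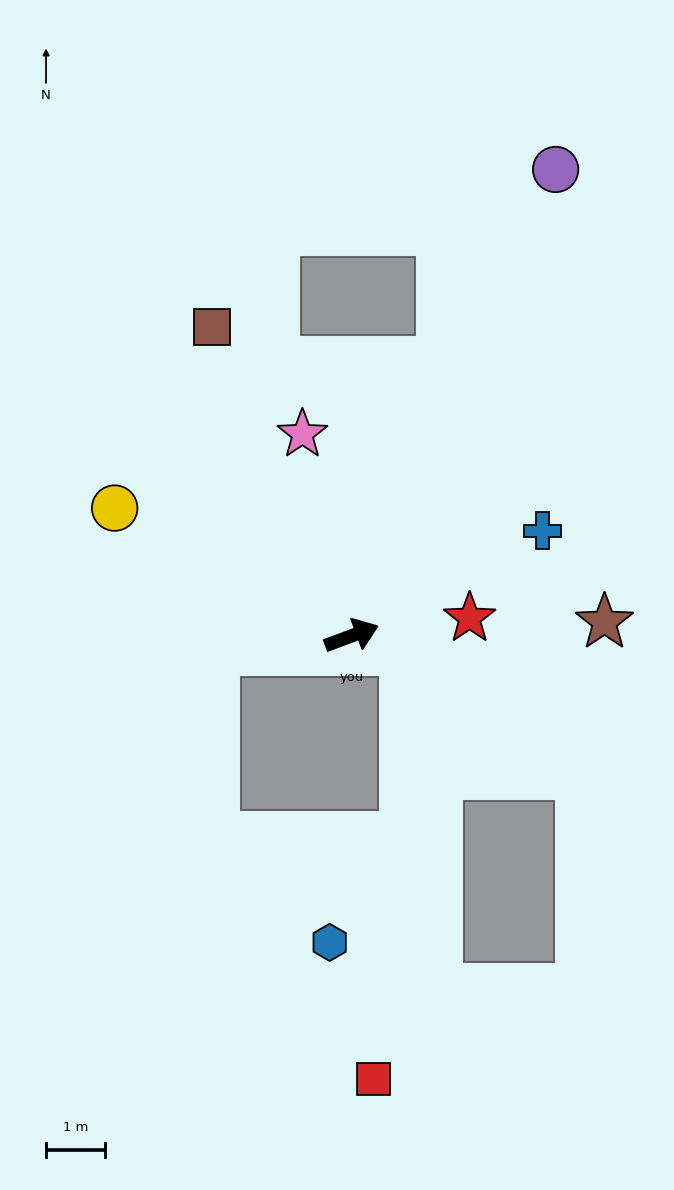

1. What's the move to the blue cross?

turn left 8°, forward 3.7 m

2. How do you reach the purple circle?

turn left 46°, forward 8.6 m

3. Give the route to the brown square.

turn left 94°, forward 5.7 m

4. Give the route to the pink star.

turn left 83°, forward 3.5 m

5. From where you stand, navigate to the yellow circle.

turn left 131°, forward 4.5 m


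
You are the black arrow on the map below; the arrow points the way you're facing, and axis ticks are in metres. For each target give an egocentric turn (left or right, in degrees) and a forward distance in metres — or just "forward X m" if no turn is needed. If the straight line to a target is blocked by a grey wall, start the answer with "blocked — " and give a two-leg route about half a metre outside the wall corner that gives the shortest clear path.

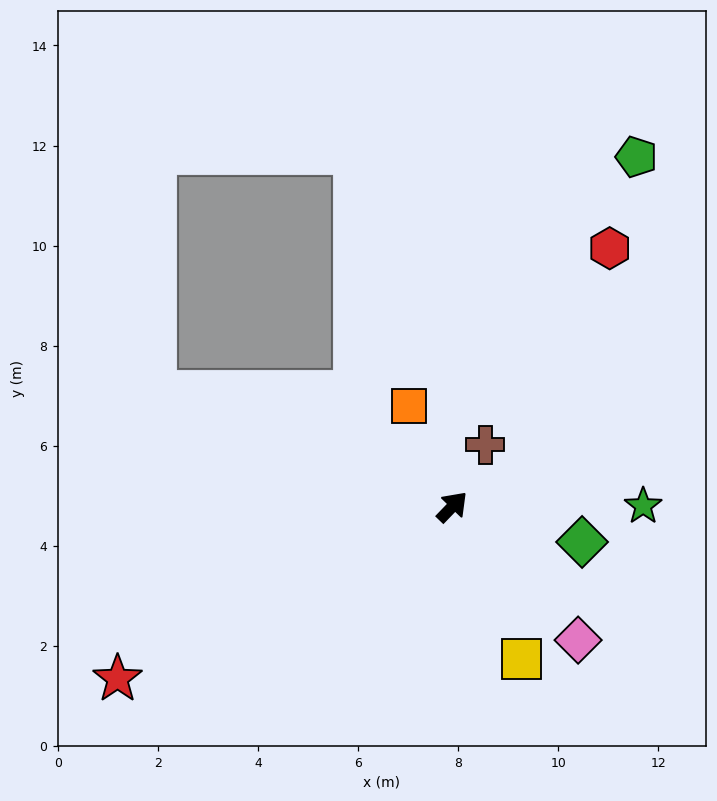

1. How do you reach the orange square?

turn left 67°, forward 2.2 m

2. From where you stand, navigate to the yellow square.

turn right 112°, forward 3.3 m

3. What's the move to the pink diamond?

turn right 93°, forward 3.7 m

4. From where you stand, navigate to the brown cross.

turn left 16°, forward 1.4 m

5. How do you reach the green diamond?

turn right 61°, forward 2.7 m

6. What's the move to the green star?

turn right 46°, forward 3.8 m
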